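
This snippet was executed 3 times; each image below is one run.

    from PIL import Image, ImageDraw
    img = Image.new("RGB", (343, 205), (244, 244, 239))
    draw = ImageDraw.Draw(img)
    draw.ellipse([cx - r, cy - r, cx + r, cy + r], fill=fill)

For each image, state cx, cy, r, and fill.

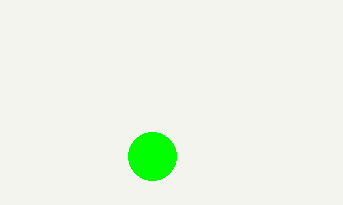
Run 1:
cx = 152; cy = 156; r = 24; fill = 'lime'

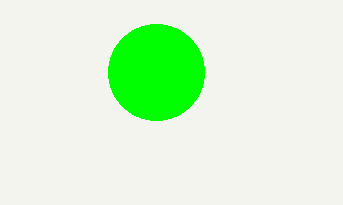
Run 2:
cx = 156
cy = 72
r = 48
fill = 'lime'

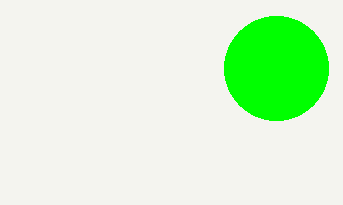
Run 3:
cx = 276, cy = 68, r = 52, fill = 'lime'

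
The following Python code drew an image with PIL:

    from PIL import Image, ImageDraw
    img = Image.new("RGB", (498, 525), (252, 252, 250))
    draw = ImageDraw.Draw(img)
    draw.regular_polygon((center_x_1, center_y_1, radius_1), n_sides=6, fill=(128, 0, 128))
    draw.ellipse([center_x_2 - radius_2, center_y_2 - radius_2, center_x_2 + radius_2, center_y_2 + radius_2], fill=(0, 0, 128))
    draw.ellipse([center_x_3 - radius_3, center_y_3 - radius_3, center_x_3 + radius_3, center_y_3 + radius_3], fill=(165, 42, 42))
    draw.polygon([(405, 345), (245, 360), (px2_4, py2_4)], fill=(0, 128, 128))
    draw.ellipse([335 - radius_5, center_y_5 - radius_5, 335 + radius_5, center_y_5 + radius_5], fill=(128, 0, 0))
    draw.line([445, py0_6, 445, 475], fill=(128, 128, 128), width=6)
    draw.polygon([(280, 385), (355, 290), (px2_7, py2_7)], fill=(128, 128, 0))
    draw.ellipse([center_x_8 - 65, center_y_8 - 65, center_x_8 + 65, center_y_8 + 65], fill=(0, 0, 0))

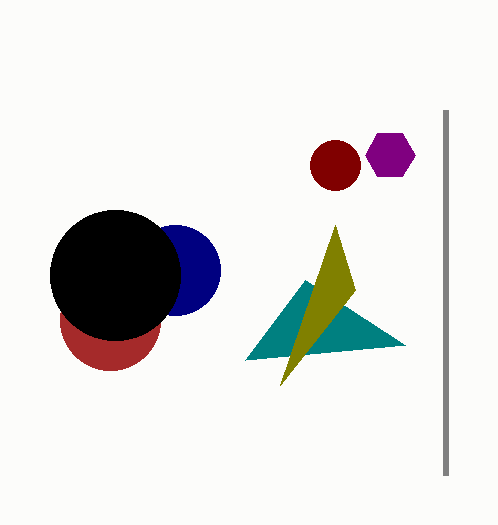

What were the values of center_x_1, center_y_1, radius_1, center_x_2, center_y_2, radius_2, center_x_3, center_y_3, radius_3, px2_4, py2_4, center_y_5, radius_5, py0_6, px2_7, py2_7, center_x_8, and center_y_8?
center_x_1 = 390; center_y_1 = 155; radius_1 = 25; center_x_2 = 175; center_y_2 = 270; radius_2 = 45; center_x_3 = 110; center_y_3 = 320; radius_3 = 50; px2_4 = 305; py2_4 = 280; center_y_5 = 165; radius_5 = 25; py0_6 = 110; px2_7 = 335; py2_7 = 225; center_x_8 = 115; center_y_8 = 275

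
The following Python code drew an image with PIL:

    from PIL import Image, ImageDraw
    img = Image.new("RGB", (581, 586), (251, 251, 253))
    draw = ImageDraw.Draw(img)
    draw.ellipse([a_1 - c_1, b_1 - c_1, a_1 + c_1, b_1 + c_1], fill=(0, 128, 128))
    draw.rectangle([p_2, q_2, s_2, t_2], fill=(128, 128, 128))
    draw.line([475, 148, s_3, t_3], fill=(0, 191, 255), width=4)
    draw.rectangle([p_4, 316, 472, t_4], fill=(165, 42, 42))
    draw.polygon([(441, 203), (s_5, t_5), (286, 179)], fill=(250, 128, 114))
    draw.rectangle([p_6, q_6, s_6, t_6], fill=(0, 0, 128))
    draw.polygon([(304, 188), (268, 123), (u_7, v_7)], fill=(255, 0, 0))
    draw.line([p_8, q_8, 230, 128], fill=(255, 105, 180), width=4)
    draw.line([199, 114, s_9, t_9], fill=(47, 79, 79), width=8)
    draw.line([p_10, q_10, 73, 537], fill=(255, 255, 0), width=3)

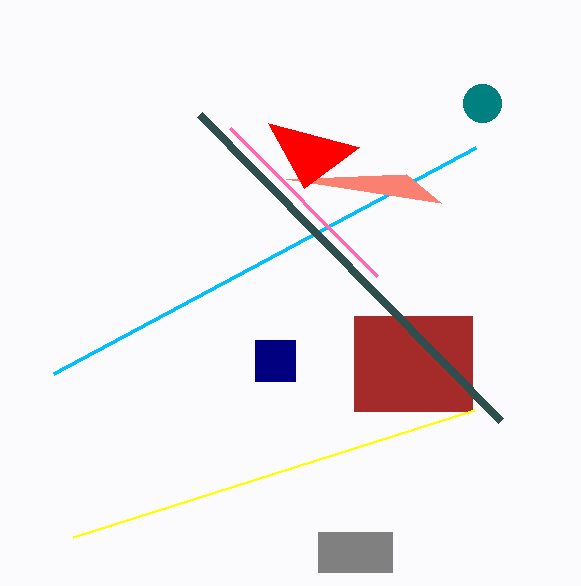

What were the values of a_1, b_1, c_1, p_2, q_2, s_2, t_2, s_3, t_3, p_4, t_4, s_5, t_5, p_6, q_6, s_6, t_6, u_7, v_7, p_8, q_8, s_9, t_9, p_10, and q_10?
a_1 = 482
b_1 = 103
c_1 = 19
p_2 = 318
q_2 = 532
s_2 = 392
t_2 = 572
s_3 = 53
t_3 = 374
p_4 = 354
t_4 = 411
s_5 = 406
t_5 = 174
p_6 = 255
q_6 = 340
s_6 = 295
t_6 = 381
u_7 = 359
v_7 = 147
p_8 = 377
q_8 = 276
s_9 = 500
t_9 = 420
p_10 = 474
q_10 = 410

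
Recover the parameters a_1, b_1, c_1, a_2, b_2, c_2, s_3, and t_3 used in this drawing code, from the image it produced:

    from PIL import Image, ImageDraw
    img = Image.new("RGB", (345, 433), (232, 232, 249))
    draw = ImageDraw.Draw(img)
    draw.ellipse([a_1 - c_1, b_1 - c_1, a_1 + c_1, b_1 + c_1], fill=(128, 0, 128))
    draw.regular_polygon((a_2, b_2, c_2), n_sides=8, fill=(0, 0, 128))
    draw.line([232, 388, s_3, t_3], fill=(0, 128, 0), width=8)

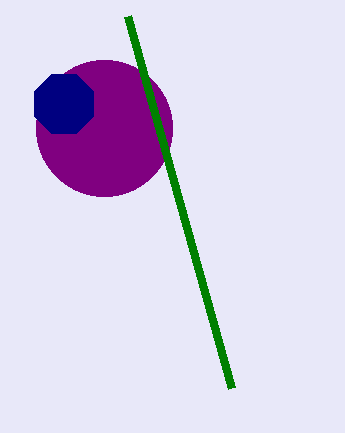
a_1 = 104
b_1 = 128
c_1 = 68
a_2 = 64
b_2 = 104
c_2 = 32
s_3 = 128
t_3 = 16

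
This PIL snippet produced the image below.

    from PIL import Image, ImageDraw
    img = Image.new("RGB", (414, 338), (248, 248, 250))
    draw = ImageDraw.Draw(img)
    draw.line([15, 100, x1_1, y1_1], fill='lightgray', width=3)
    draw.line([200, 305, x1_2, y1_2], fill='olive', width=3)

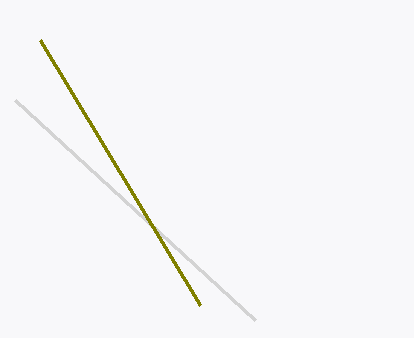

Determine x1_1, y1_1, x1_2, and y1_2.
x1_1 = 255, y1_1 = 320, x1_2 = 40, y1_2 = 40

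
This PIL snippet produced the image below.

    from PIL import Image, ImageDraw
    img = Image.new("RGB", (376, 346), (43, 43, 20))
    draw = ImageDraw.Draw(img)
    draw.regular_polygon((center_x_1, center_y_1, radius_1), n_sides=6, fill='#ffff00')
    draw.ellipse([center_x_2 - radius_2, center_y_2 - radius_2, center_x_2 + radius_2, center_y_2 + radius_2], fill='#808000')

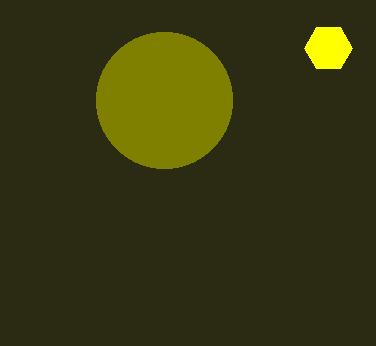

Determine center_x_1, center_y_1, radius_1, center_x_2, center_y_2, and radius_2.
center_x_1 = 328; center_y_1 = 48; radius_1 = 24; center_x_2 = 164; center_y_2 = 100; radius_2 = 68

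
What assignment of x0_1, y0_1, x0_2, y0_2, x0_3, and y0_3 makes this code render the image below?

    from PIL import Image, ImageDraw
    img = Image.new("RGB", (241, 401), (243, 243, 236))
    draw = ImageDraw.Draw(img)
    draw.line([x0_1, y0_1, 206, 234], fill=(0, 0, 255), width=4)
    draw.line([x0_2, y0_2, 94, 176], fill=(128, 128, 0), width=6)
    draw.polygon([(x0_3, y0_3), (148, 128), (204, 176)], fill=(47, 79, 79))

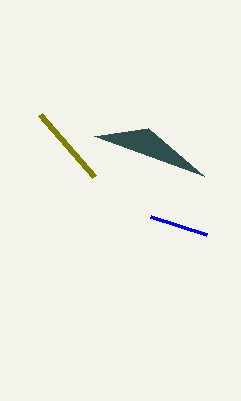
x0_1 = 150
y0_1 = 216
x0_2 = 40
y0_2 = 114
x0_3 = 94
y0_3 = 136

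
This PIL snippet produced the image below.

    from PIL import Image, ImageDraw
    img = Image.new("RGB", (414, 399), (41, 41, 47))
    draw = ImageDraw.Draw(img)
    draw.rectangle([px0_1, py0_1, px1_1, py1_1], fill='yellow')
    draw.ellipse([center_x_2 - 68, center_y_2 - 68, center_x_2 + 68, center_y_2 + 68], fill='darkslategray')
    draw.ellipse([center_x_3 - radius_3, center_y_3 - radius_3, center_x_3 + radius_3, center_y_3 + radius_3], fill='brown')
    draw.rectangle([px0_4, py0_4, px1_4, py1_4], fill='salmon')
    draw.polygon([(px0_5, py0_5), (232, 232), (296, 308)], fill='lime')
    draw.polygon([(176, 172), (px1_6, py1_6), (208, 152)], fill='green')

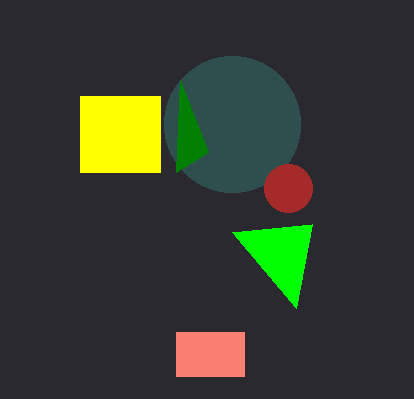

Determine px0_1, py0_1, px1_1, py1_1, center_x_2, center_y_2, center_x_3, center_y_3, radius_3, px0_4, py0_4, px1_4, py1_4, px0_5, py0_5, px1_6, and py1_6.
px0_1 = 80; py0_1 = 96; px1_1 = 160; py1_1 = 172; center_x_2 = 232; center_y_2 = 124; center_x_3 = 288; center_y_3 = 188; radius_3 = 24; px0_4 = 176; py0_4 = 332; px1_4 = 244; py1_4 = 376; px0_5 = 312; py0_5 = 224; px1_6 = 180; py1_6 = 80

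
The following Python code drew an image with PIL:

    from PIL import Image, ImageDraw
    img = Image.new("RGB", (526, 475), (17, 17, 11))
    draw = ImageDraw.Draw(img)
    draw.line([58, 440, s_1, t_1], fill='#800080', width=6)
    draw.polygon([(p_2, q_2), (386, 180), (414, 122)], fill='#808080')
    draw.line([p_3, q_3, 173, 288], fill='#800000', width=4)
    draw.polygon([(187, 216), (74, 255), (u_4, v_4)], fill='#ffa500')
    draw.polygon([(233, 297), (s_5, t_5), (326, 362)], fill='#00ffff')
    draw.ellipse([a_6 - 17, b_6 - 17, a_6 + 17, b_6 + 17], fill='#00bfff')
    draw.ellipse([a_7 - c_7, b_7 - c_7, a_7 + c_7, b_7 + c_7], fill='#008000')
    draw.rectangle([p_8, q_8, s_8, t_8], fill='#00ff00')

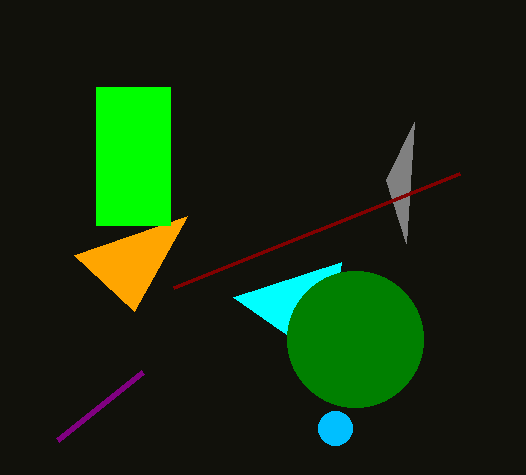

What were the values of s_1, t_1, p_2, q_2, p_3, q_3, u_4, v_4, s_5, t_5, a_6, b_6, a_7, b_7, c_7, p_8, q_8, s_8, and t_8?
s_1 = 143
t_1 = 372
p_2 = 406
q_2 = 243
p_3 = 459
q_3 = 174
u_4 = 134
v_4 = 311
s_5 = 341
t_5 = 262
a_6 = 335
b_6 = 428
a_7 = 355
b_7 = 339
c_7 = 68
p_8 = 96
q_8 = 87
s_8 = 170
t_8 = 225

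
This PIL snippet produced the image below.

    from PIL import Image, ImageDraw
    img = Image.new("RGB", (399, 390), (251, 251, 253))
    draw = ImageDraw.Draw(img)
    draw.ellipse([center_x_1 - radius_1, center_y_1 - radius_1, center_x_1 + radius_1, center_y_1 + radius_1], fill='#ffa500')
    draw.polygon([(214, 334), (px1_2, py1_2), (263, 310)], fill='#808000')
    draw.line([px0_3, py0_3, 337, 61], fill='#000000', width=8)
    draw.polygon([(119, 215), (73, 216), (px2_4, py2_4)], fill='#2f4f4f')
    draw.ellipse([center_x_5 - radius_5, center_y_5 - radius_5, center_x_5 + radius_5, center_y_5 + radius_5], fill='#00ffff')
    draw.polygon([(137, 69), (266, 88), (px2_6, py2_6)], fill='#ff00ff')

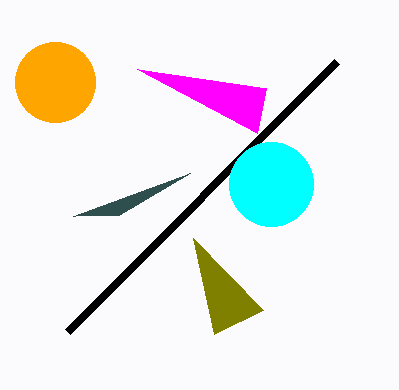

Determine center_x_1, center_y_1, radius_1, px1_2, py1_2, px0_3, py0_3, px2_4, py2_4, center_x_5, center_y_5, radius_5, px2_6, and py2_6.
center_x_1 = 55
center_y_1 = 82
radius_1 = 40
px1_2 = 193
py1_2 = 238
px0_3 = 68
py0_3 = 331
px2_4 = 190
py2_4 = 173
center_x_5 = 271
center_y_5 = 184
radius_5 = 42
px2_6 = 257
py2_6 = 133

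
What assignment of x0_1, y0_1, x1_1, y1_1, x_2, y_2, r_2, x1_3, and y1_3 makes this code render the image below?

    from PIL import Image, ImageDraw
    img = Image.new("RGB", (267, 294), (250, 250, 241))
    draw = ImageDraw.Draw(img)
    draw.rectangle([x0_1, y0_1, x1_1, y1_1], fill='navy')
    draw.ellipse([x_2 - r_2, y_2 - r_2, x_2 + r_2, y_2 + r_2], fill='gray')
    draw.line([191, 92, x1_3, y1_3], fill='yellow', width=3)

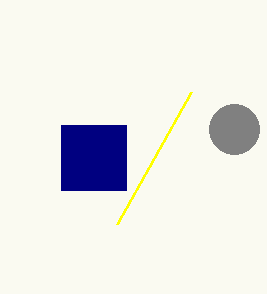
x0_1 = 61; y0_1 = 125; x1_1 = 126; y1_1 = 190; x_2 = 234; y_2 = 129; r_2 = 25; x1_3 = 117; y1_3 = 224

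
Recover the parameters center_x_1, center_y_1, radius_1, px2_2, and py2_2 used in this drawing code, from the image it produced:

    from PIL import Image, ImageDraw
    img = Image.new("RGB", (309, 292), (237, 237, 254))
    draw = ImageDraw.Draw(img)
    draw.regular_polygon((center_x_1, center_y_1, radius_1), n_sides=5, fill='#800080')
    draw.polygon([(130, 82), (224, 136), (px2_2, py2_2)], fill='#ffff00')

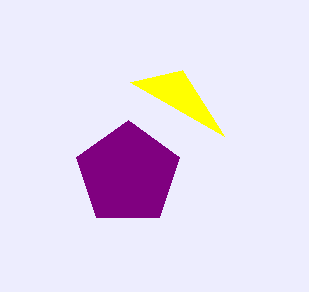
center_x_1 = 128; center_y_1 = 174; radius_1 = 54; px2_2 = 182; py2_2 = 70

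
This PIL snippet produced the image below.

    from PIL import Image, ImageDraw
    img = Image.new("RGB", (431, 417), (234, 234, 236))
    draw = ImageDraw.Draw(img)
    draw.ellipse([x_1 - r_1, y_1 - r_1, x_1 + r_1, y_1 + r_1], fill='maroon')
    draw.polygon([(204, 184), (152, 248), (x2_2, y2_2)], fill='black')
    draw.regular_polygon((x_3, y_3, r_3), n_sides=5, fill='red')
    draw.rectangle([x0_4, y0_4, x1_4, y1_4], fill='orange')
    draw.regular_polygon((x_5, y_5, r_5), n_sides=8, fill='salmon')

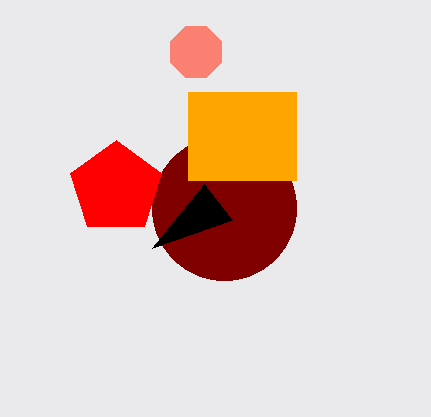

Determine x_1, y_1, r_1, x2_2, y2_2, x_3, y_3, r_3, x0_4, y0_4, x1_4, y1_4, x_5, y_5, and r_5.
x_1 = 224
y_1 = 208
r_1 = 72
x2_2 = 232
y2_2 = 220
x_3 = 116
y_3 = 188
r_3 = 48
x0_4 = 188
y0_4 = 92
x1_4 = 296
y1_4 = 180
x_5 = 196
y_5 = 52
r_5 = 28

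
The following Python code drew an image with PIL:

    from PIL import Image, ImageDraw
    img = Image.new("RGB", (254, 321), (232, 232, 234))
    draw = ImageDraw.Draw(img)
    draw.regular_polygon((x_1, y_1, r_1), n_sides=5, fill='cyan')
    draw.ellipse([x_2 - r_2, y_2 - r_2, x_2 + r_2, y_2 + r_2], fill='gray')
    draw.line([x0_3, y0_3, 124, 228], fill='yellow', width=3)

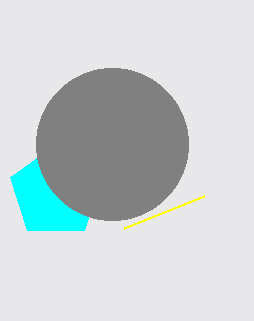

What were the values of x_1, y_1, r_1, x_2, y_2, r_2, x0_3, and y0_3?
x_1 = 56; y_1 = 192; r_1 = 48; x_2 = 112; y_2 = 144; r_2 = 76; x0_3 = 204; y0_3 = 196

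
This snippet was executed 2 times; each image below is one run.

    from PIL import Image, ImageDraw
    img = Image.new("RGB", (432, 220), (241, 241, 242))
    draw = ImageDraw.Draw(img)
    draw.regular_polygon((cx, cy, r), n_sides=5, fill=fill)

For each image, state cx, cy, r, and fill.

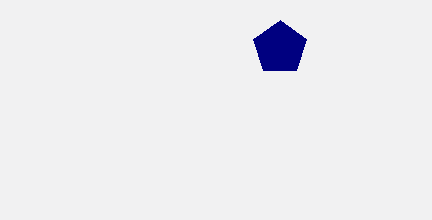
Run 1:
cx = 280; cy = 48; r = 28; fill = 'navy'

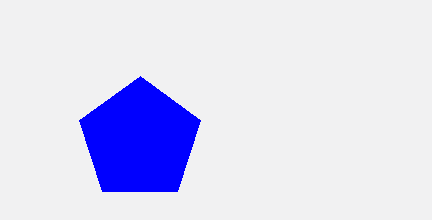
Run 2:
cx = 140; cy = 140; r = 64; fill = 'blue'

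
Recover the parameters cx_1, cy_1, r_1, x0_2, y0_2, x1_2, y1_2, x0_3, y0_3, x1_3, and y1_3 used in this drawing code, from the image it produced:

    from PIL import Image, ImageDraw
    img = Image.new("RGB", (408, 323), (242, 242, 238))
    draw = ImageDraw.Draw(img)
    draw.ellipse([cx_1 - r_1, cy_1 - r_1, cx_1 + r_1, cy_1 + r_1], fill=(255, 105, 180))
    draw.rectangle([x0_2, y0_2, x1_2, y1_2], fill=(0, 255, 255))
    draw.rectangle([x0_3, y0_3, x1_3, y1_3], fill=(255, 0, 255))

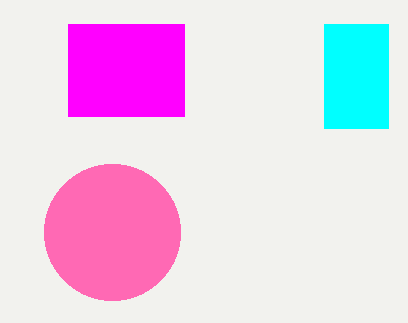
cx_1 = 112
cy_1 = 232
r_1 = 68
x0_2 = 324
y0_2 = 24
x1_2 = 388
y1_2 = 128
x0_3 = 68
y0_3 = 24
x1_3 = 184
y1_3 = 116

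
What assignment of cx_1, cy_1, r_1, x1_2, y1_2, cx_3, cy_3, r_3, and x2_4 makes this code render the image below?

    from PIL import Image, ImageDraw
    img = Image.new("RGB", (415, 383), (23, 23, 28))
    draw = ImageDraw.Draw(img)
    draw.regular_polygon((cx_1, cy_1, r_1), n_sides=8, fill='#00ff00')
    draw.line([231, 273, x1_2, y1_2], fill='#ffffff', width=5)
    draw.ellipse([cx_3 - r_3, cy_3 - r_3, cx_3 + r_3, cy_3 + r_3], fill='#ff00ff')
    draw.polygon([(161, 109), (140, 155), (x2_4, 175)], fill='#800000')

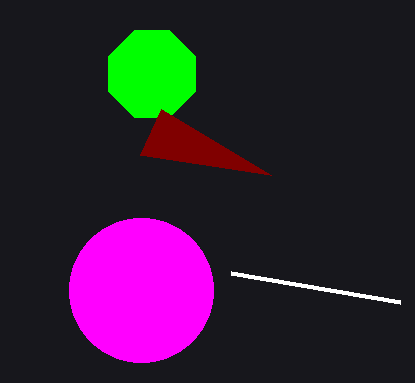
cx_1 = 152, cy_1 = 74, r_1 = 47, x1_2 = 400, y1_2 = 302, cx_3 = 141, cy_3 = 290, r_3 = 72, x2_4 = 271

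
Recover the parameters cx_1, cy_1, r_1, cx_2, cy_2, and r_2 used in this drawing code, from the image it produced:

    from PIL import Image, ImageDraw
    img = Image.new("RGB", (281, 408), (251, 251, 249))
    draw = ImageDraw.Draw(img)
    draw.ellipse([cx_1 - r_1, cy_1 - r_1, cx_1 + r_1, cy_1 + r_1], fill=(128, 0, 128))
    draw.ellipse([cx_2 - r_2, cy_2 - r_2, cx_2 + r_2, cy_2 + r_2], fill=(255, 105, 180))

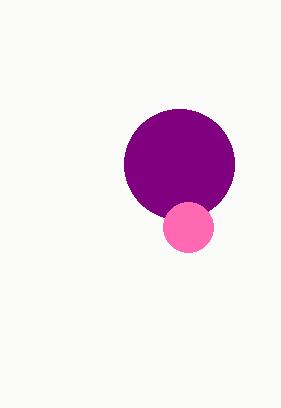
cx_1 = 179; cy_1 = 164; r_1 = 55; cx_2 = 188; cy_2 = 227; r_2 = 25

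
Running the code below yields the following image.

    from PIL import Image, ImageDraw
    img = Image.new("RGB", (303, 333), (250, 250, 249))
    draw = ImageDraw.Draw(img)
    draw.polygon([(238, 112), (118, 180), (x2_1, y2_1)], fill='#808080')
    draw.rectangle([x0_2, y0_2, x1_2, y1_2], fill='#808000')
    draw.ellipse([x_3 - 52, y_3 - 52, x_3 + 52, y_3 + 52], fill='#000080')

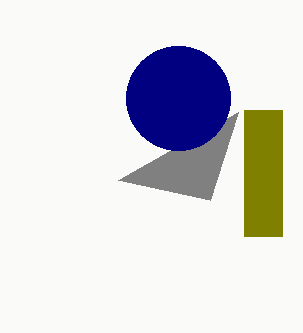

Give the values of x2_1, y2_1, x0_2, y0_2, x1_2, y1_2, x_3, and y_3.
x2_1 = 210
y2_1 = 200
x0_2 = 244
y0_2 = 110
x1_2 = 282
y1_2 = 236
x_3 = 178
y_3 = 98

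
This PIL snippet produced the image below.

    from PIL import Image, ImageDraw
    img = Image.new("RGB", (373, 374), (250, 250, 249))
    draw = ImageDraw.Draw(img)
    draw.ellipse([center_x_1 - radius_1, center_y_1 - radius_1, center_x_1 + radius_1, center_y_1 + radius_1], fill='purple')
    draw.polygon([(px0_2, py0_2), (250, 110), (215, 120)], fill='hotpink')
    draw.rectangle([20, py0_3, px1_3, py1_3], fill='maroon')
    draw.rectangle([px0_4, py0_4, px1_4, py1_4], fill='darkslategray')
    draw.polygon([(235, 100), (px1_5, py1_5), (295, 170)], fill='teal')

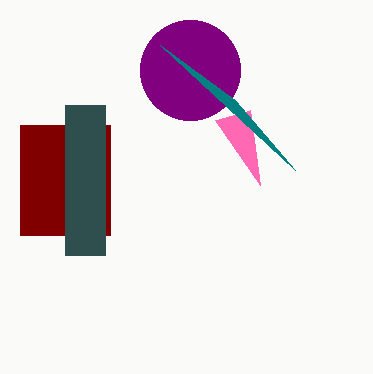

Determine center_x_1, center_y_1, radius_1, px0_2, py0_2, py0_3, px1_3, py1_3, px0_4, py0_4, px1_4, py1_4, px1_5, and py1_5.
center_x_1 = 190; center_y_1 = 70; radius_1 = 50; px0_2 = 260; py0_2 = 185; py0_3 = 125; px1_3 = 110; py1_3 = 235; px0_4 = 65; py0_4 = 105; px1_4 = 105; py1_4 = 255; px1_5 = 160; py1_5 = 45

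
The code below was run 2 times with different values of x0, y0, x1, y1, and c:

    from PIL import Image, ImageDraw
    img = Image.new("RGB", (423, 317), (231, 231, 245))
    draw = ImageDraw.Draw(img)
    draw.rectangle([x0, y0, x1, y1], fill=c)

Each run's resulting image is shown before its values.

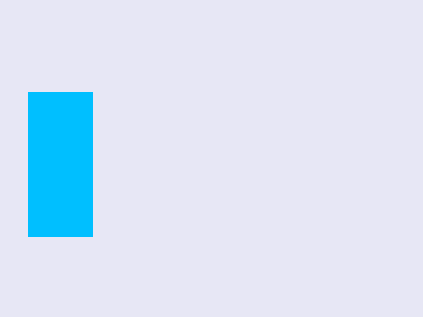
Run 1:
x0 = 28
y0 = 92
x1 = 92
y1 = 236
c = 'deepskyblue'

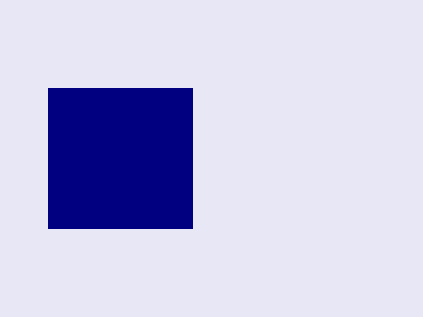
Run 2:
x0 = 48; y0 = 88; x1 = 192; y1 = 228; c = 'navy'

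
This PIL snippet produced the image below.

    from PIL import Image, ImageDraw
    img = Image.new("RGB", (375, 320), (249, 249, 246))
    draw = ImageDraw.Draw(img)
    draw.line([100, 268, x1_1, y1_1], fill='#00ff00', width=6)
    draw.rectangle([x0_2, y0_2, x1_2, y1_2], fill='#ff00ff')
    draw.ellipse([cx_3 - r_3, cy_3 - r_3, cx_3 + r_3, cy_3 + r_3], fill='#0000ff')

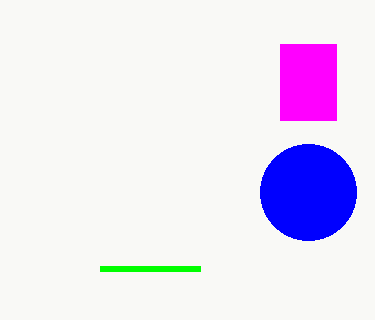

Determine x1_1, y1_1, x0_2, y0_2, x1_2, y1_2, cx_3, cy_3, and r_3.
x1_1 = 200, y1_1 = 268, x0_2 = 280, y0_2 = 44, x1_2 = 336, y1_2 = 120, cx_3 = 308, cy_3 = 192, r_3 = 48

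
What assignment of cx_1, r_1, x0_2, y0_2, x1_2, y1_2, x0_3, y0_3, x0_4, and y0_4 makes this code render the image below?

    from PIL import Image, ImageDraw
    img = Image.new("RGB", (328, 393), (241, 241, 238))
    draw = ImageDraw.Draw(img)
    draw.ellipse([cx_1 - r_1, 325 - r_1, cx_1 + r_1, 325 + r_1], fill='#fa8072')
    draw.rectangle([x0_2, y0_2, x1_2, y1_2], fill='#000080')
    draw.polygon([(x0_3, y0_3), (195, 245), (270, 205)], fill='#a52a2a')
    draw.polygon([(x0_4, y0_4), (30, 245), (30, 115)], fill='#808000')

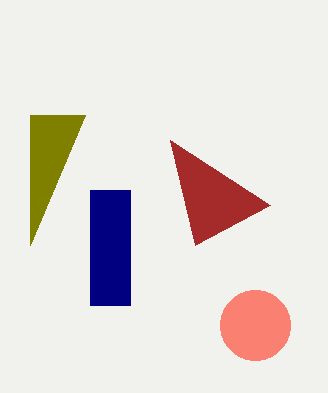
cx_1 = 255, r_1 = 35, x0_2 = 90, y0_2 = 190, x1_2 = 130, y1_2 = 305, x0_3 = 170, y0_3 = 140, x0_4 = 85, y0_4 = 115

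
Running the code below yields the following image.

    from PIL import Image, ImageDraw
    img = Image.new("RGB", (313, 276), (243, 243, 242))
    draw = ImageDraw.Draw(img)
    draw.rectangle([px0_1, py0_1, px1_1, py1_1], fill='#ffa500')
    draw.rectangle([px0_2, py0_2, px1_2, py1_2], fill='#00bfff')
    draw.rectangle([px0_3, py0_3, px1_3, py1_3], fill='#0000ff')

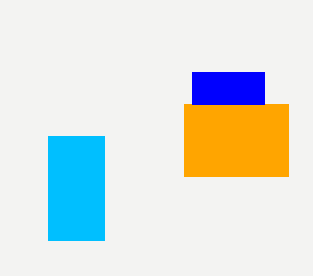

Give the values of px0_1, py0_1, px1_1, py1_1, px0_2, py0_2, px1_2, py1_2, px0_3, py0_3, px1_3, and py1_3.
px0_1 = 184; py0_1 = 104; px1_1 = 288; py1_1 = 176; px0_2 = 48; py0_2 = 136; px1_2 = 104; py1_2 = 240; px0_3 = 192; py0_3 = 72; px1_3 = 264; py1_3 = 104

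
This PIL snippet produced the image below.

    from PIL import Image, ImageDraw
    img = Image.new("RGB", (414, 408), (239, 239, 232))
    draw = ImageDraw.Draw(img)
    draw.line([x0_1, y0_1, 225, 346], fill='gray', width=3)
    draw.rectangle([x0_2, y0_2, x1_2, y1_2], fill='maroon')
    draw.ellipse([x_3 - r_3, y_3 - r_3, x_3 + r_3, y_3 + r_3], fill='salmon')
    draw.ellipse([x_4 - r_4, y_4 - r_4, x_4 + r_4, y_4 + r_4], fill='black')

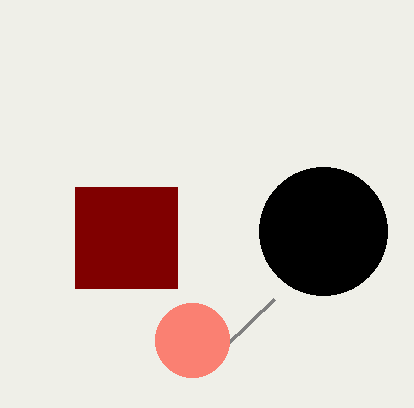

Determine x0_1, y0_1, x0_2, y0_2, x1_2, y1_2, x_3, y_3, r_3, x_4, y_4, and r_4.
x0_1 = 274
y0_1 = 299
x0_2 = 75
y0_2 = 187
x1_2 = 177
y1_2 = 288
x_3 = 192
y_3 = 340
r_3 = 37
x_4 = 323
y_4 = 231
r_4 = 64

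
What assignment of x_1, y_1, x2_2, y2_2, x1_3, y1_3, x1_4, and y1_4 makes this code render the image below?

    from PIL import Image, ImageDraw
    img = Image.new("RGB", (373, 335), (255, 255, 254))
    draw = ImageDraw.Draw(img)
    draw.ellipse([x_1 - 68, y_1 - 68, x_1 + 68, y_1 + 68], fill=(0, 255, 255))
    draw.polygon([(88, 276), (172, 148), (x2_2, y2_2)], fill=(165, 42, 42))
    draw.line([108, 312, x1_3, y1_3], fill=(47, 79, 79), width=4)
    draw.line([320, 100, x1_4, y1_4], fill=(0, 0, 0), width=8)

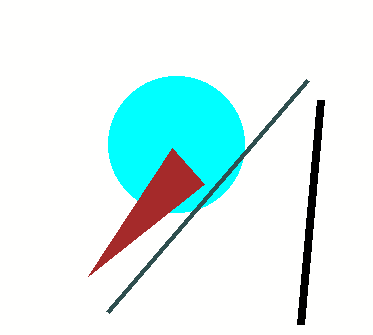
x_1 = 176; y_1 = 144; x2_2 = 204; y2_2 = 184; x1_3 = 308; y1_3 = 80; x1_4 = 300; y1_4 = 324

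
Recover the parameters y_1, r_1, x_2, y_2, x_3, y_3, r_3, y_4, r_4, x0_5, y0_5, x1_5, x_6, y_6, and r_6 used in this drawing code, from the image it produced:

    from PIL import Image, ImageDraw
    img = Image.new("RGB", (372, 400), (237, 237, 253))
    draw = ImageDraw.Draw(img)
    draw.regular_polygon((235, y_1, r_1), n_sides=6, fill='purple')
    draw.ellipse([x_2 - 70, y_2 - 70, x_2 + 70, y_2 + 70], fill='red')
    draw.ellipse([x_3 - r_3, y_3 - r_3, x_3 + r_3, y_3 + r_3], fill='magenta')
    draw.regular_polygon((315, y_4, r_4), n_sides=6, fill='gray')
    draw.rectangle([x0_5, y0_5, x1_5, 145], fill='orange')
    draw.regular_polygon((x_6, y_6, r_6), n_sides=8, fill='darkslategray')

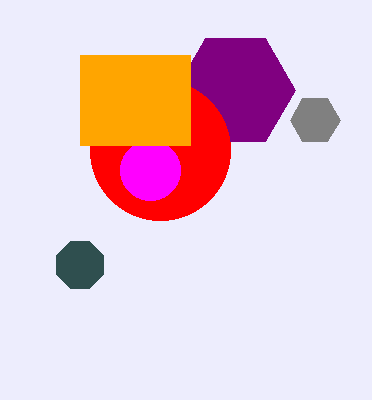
y_1 = 90
r_1 = 60
x_2 = 160
y_2 = 150
x_3 = 150
y_3 = 170
r_3 = 30
y_4 = 120
r_4 = 25
x0_5 = 80
y0_5 = 55
x1_5 = 190
x_6 = 80
y_6 = 265
r_6 = 25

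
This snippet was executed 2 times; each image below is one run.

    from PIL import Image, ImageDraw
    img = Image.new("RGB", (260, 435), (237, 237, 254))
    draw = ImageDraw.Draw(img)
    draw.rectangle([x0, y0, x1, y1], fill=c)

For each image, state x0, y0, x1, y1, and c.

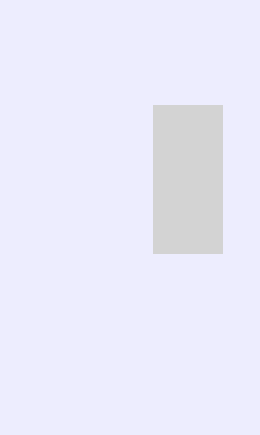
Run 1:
x0 = 153, y0 = 105, x1 = 222, y1 = 253, c = 'lightgray'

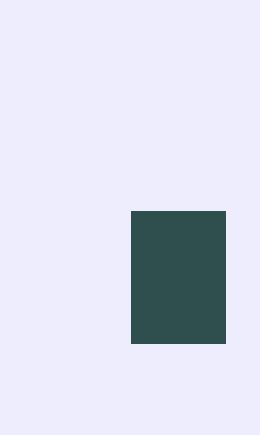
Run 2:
x0 = 131
y0 = 211
x1 = 225
y1 = 343
c = 'darkslategray'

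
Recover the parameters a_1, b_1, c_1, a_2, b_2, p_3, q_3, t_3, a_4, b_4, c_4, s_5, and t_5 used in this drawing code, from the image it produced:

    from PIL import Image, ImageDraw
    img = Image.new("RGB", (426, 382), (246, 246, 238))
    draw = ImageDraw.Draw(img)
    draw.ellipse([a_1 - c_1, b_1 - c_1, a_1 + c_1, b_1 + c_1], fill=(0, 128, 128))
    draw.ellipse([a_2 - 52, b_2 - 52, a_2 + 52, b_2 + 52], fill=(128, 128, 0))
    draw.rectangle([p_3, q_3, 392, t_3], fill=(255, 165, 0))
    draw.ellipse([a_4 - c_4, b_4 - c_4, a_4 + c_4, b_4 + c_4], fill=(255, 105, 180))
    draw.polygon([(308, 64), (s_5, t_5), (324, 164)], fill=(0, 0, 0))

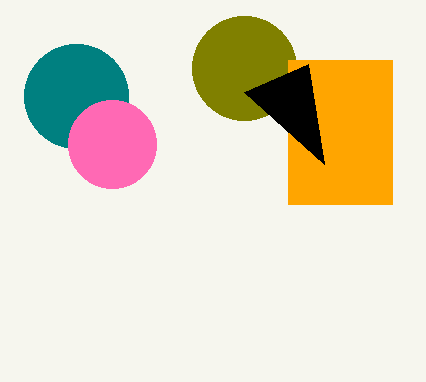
a_1 = 76; b_1 = 96; c_1 = 52; a_2 = 244; b_2 = 68; p_3 = 288; q_3 = 60; t_3 = 204; a_4 = 112; b_4 = 144; c_4 = 44; s_5 = 244; t_5 = 92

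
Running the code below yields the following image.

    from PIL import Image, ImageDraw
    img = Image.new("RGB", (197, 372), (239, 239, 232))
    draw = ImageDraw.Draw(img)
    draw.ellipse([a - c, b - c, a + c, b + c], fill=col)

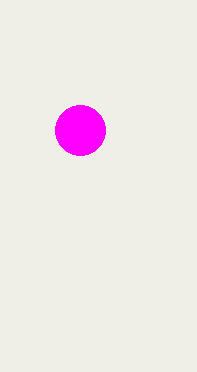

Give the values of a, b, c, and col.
a = 80; b = 130; c = 25; col = 'magenta'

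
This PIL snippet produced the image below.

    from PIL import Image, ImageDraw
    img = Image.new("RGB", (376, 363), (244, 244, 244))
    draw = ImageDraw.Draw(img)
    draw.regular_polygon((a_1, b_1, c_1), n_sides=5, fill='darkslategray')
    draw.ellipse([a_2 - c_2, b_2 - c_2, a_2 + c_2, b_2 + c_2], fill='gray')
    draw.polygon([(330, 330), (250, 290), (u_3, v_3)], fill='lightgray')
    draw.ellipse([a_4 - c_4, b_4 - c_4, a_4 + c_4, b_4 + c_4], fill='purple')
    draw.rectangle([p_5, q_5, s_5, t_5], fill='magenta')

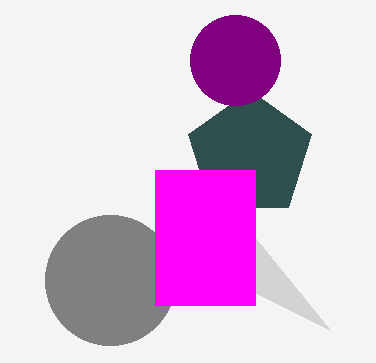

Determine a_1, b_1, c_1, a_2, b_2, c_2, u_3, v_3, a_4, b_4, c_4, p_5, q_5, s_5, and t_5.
a_1 = 250; b_1 = 155; c_1 = 65; a_2 = 110; b_2 = 280; c_2 = 65; u_3 = 200; v_3 = 170; a_4 = 235; b_4 = 60; c_4 = 45; p_5 = 155; q_5 = 170; s_5 = 255; t_5 = 305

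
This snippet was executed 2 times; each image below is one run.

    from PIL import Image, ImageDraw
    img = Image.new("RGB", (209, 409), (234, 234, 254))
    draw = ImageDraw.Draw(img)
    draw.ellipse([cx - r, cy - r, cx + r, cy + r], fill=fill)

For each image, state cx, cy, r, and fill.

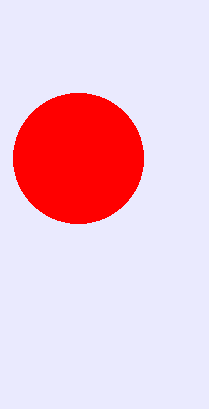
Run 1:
cx = 78; cy = 158; r = 65; fill = 'red'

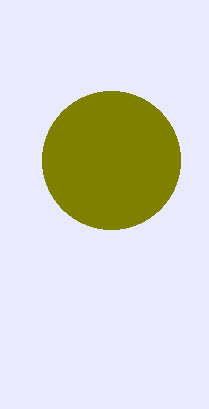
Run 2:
cx = 111
cy = 160
r = 69
fill = 'olive'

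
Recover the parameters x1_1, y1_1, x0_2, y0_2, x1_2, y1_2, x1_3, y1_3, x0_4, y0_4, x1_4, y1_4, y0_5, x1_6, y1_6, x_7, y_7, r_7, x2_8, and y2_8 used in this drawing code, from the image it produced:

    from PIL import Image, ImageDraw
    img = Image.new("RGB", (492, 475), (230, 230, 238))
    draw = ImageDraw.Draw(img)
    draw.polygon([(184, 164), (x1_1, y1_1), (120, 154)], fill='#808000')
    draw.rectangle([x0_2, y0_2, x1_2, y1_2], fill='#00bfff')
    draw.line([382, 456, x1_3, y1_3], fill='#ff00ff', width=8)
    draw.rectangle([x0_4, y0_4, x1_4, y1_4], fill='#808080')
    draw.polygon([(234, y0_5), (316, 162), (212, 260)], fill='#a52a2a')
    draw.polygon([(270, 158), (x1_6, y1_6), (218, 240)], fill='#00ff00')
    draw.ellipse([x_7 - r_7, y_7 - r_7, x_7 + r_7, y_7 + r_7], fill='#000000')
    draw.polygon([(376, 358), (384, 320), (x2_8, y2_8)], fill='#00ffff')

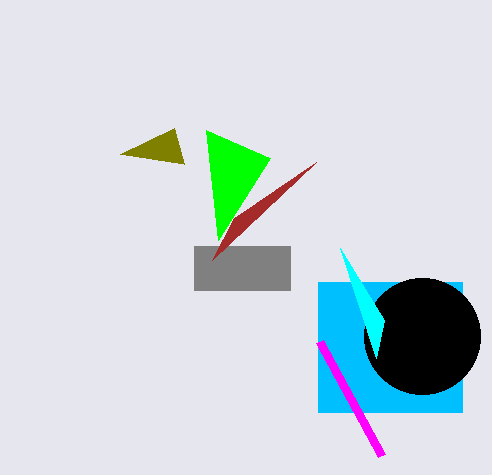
x1_1 = 174; y1_1 = 128; x0_2 = 318; y0_2 = 282; x1_2 = 462; y1_2 = 412; x1_3 = 320; y1_3 = 342; x0_4 = 194; y0_4 = 246; x1_4 = 290; y1_4 = 290; y0_5 = 218; x1_6 = 206; y1_6 = 130; x_7 = 422; y_7 = 336; r_7 = 58; x2_8 = 340; y2_8 = 248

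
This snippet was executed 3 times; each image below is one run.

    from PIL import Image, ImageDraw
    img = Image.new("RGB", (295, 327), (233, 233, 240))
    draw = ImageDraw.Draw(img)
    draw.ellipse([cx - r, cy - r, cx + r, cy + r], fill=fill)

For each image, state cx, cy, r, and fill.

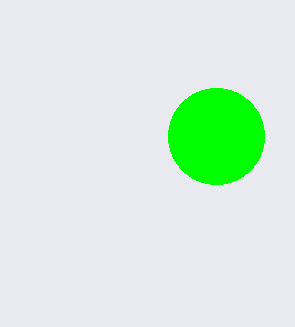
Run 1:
cx = 216, cy = 136, r = 48, fill = 'lime'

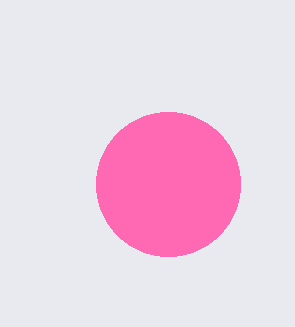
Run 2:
cx = 168; cy = 184; r = 72; fill = 'hotpink'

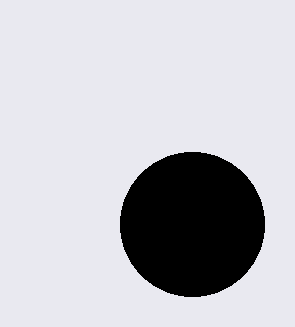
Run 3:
cx = 192
cy = 224
r = 72
fill = 'black'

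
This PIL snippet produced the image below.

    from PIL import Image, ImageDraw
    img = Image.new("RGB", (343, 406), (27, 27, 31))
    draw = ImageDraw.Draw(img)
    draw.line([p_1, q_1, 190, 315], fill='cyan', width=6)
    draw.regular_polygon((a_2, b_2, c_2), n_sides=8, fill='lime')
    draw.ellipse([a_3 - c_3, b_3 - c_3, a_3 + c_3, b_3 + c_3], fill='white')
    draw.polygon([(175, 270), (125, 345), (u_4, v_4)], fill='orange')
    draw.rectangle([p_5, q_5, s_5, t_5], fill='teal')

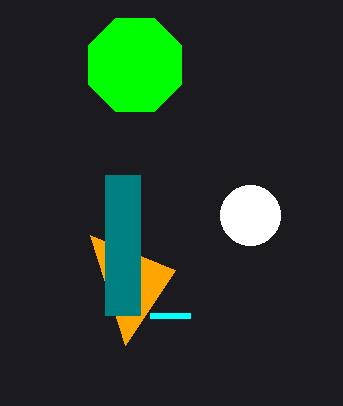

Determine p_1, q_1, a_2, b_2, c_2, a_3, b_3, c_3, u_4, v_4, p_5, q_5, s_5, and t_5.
p_1 = 150; q_1 = 315; a_2 = 135; b_2 = 65; c_2 = 50; a_3 = 250; b_3 = 215; c_3 = 30; u_4 = 90; v_4 = 235; p_5 = 105; q_5 = 175; s_5 = 140; t_5 = 315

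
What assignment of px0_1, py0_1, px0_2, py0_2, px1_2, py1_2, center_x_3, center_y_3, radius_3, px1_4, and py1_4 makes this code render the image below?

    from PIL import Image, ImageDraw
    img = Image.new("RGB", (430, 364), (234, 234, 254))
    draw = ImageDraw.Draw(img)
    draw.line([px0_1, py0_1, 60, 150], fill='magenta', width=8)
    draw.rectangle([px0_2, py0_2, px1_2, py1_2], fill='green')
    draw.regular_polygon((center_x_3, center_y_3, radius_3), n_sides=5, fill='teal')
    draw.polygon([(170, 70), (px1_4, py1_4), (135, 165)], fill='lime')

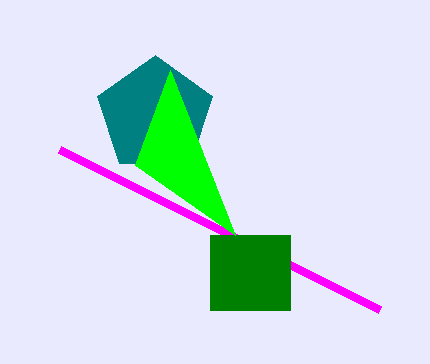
px0_1 = 380, py0_1 = 310, px0_2 = 210, py0_2 = 235, px1_2 = 290, py1_2 = 310, center_x_3 = 155, center_y_3 = 115, radius_3 = 60, px1_4 = 235, py1_4 = 235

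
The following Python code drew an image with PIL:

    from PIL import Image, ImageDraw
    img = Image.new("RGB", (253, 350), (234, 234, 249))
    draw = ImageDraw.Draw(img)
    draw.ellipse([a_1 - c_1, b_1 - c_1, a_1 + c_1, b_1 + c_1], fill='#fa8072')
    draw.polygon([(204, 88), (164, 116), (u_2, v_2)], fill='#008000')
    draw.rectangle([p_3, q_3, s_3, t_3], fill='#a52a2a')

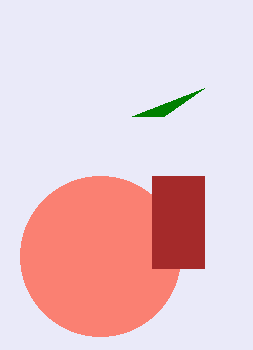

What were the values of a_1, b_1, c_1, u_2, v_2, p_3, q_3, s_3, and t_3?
a_1 = 100
b_1 = 256
c_1 = 80
u_2 = 132
v_2 = 116
p_3 = 152
q_3 = 176
s_3 = 204
t_3 = 268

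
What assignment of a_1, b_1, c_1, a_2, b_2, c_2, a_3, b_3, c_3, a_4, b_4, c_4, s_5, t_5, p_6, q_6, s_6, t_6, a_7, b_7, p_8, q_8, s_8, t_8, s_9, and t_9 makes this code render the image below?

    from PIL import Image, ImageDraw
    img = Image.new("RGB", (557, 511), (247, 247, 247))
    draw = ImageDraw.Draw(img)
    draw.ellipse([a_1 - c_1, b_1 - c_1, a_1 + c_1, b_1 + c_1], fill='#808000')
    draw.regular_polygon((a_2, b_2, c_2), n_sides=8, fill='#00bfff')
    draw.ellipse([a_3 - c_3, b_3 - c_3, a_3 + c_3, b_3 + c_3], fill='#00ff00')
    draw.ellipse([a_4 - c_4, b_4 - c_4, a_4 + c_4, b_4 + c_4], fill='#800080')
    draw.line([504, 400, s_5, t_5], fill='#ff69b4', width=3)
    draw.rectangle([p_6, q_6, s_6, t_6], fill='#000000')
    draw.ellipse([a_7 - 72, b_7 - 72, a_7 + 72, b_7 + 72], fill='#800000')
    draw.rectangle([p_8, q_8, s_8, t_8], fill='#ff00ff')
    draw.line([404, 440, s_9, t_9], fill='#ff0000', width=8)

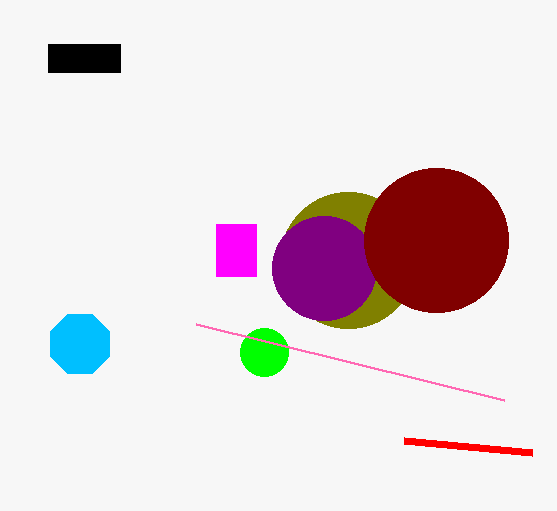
a_1 = 348; b_1 = 260; c_1 = 68; a_2 = 80; b_2 = 344; c_2 = 32; a_3 = 264; b_3 = 352; c_3 = 24; a_4 = 324; b_4 = 268; c_4 = 52; s_5 = 196; t_5 = 324; p_6 = 48; q_6 = 44; s_6 = 120; t_6 = 72; a_7 = 436; b_7 = 240; p_8 = 216; q_8 = 224; s_8 = 256; t_8 = 276; s_9 = 532; t_9 = 452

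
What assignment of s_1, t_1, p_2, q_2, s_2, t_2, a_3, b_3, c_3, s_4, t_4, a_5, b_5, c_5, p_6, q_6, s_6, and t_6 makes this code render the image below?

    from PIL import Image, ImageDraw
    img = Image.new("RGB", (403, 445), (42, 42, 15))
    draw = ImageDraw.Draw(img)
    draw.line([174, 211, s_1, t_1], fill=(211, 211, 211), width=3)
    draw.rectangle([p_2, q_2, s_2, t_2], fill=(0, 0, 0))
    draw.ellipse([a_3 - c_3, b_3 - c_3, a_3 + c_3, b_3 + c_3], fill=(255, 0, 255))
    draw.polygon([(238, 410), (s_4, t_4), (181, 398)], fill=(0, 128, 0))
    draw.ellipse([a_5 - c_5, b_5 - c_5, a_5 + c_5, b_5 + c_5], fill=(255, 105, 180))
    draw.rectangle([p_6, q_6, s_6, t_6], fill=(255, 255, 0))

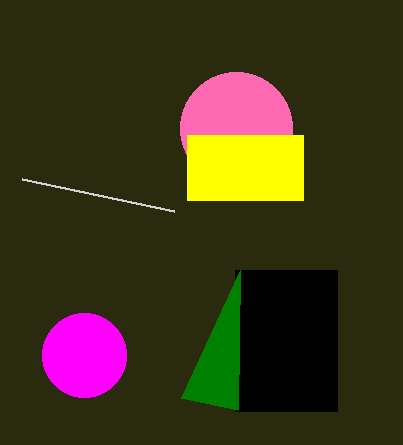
s_1 = 22
t_1 = 179
p_2 = 235
q_2 = 270
s_2 = 337
t_2 = 411
a_3 = 84
b_3 = 355
c_3 = 42
s_4 = 240
t_4 = 270
a_5 = 236
b_5 = 128
c_5 = 56
p_6 = 187
q_6 = 135
s_6 = 303
t_6 = 200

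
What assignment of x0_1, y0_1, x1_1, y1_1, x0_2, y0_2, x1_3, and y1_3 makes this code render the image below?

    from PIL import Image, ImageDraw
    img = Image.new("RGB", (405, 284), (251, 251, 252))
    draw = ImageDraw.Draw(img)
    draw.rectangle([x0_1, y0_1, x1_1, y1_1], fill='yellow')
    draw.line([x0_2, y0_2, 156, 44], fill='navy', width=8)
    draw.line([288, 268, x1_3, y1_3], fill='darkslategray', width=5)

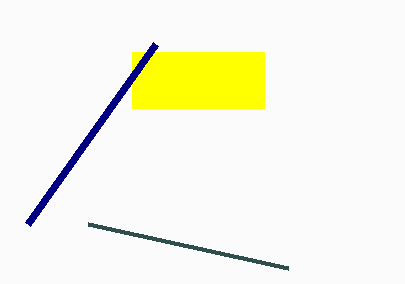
x0_1 = 132; y0_1 = 52; x1_1 = 264; y1_1 = 108; x0_2 = 28; y0_2 = 224; x1_3 = 88; y1_3 = 224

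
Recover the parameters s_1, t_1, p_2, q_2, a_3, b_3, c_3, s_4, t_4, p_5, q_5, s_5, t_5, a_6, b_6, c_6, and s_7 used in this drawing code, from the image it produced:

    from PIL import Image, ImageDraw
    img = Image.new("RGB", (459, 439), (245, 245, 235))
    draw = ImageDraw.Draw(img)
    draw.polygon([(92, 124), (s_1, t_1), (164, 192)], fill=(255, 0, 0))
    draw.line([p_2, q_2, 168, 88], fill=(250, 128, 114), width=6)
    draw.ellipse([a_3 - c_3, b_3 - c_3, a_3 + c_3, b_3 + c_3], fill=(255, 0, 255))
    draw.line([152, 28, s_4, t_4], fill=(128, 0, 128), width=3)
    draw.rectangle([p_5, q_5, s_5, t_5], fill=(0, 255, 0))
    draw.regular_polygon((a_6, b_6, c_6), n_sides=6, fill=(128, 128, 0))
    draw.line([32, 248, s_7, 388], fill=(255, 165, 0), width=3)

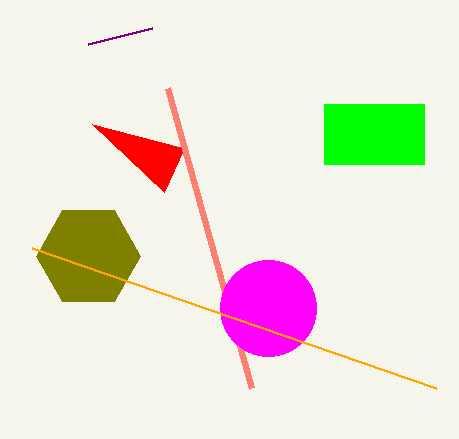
s_1 = 184; t_1 = 148; p_2 = 252; q_2 = 388; a_3 = 268; b_3 = 308; c_3 = 48; s_4 = 88; t_4 = 44; p_5 = 324; q_5 = 104; s_5 = 424; t_5 = 164; a_6 = 88; b_6 = 256; c_6 = 52; s_7 = 436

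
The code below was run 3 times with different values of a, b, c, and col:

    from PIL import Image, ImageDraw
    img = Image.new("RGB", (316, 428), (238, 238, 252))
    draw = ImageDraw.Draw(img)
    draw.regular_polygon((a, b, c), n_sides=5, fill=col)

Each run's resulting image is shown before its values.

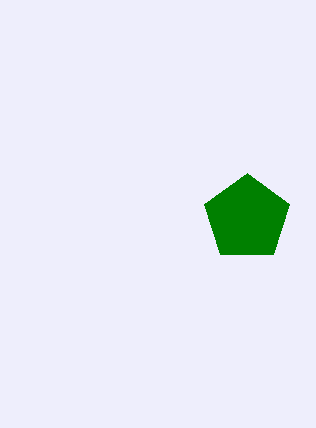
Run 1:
a = 247, b = 218, c = 45, col = 'green'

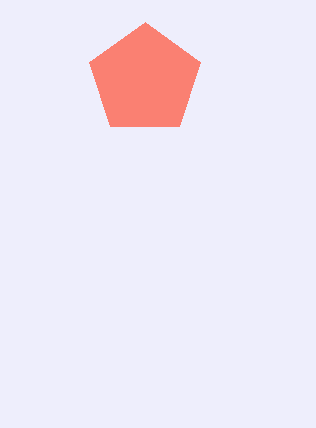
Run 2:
a = 145; b = 80; c = 58; col = 'salmon'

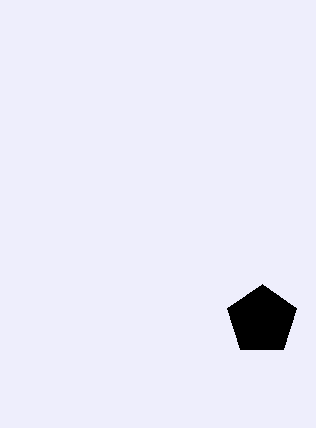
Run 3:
a = 262
b = 320
c = 36
col = 'black'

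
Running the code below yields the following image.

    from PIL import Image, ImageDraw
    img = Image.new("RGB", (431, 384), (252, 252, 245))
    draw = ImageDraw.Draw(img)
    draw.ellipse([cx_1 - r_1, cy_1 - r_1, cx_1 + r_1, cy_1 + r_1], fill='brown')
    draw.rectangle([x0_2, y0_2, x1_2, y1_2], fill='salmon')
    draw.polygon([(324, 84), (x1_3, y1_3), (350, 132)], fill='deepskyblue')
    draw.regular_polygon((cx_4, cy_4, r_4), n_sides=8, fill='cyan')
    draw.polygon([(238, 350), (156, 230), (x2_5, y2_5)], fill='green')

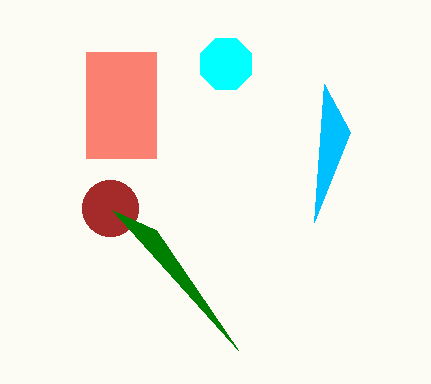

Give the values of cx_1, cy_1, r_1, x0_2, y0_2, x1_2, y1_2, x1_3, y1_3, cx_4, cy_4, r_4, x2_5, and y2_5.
cx_1 = 110, cy_1 = 208, r_1 = 28, x0_2 = 86, y0_2 = 52, x1_2 = 156, y1_2 = 158, x1_3 = 314, y1_3 = 222, cx_4 = 226, cy_4 = 64, r_4 = 28, x2_5 = 112, y2_5 = 210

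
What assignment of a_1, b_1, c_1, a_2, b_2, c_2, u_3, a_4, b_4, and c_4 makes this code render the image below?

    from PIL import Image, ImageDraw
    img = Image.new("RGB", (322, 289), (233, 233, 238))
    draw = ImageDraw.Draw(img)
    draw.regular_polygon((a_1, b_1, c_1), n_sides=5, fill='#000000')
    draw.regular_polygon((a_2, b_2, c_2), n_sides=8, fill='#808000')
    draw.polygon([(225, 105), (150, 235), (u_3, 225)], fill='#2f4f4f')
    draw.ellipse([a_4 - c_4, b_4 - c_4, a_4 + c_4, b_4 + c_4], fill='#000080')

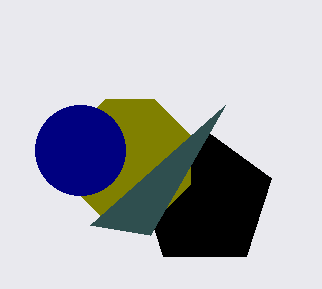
a_1 = 205
b_1 = 200
c_1 = 70
a_2 = 130
b_2 = 160
c_2 = 65
u_3 = 90
a_4 = 80
b_4 = 150
c_4 = 45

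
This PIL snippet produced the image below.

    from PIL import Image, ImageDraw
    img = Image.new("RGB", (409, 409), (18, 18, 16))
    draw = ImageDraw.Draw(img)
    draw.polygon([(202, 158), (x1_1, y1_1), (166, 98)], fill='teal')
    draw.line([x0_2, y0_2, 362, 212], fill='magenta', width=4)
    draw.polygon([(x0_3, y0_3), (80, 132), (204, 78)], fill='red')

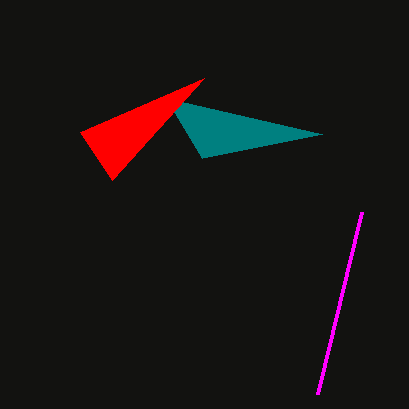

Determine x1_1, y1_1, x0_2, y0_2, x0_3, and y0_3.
x1_1 = 322, y1_1 = 134, x0_2 = 318, y0_2 = 394, x0_3 = 112, y0_3 = 180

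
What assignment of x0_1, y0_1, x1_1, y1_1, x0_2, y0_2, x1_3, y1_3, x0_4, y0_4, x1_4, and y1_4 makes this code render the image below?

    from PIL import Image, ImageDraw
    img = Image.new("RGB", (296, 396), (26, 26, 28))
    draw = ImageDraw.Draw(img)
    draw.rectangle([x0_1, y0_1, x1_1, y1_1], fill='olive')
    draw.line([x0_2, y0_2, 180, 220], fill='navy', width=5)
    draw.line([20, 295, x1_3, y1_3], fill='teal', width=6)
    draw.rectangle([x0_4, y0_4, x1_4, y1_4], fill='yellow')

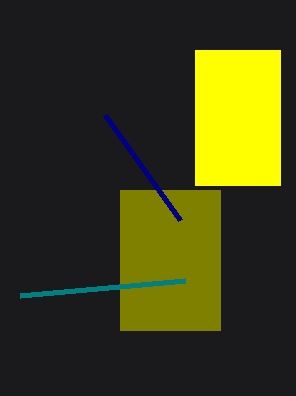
x0_1 = 120, y0_1 = 190, x1_1 = 220, y1_1 = 330, x0_2 = 105, y0_2 = 115, x1_3 = 185, y1_3 = 280, x0_4 = 195, y0_4 = 50, x1_4 = 280, y1_4 = 185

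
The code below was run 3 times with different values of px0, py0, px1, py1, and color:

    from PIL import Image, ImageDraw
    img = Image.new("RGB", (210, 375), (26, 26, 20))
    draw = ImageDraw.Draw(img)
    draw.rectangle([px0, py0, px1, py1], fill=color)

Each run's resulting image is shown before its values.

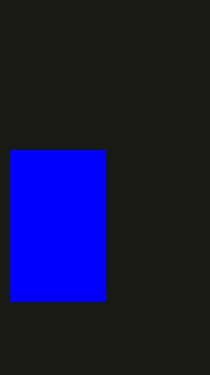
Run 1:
px0 = 10, py0 = 150, px1 = 105, py1 = 300, color = 'blue'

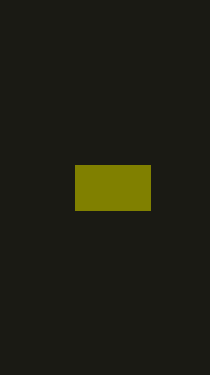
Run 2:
px0 = 75, py0 = 165, px1 = 150, py1 = 210, color = 'olive'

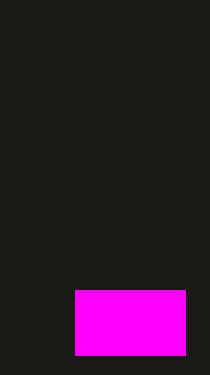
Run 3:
px0 = 75; py0 = 290; px1 = 185; py1 = 355; color = 'magenta'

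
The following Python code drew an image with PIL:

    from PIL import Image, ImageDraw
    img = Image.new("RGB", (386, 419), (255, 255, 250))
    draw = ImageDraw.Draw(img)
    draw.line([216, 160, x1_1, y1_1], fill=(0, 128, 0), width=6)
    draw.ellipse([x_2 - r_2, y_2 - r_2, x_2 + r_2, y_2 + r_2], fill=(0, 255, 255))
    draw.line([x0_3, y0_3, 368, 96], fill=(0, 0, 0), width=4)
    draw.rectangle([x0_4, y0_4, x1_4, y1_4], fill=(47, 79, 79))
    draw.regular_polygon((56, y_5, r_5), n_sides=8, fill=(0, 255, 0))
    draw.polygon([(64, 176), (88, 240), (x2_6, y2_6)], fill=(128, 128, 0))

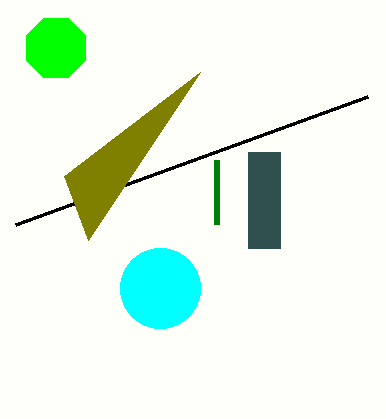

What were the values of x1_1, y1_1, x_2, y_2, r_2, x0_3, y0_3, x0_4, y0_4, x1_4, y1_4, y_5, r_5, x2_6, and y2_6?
x1_1 = 216
y1_1 = 224
x_2 = 160
y_2 = 288
r_2 = 40
x0_3 = 16
y0_3 = 224
x0_4 = 248
y0_4 = 152
x1_4 = 280
y1_4 = 248
y_5 = 48
r_5 = 32
x2_6 = 200
y2_6 = 72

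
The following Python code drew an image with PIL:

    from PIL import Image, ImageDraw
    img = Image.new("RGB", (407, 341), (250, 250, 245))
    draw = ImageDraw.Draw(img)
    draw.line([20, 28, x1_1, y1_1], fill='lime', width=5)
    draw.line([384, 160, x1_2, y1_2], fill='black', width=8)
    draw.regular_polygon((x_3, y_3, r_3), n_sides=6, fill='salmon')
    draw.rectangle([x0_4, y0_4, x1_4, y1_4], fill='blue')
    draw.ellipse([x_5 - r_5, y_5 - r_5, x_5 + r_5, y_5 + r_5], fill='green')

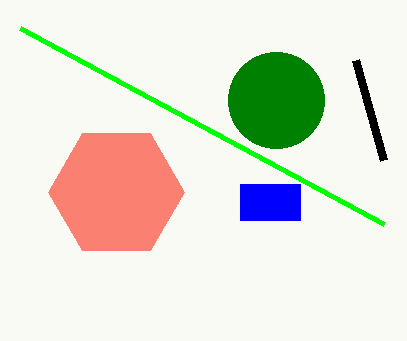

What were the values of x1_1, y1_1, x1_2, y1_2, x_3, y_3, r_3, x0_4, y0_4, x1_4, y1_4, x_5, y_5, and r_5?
x1_1 = 384; y1_1 = 224; x1_2 = 356; y1_2 = 60; x_3 = 116; y_3 = 192; r_3 = 68; x0_4 = 240; y0_4 = 184; x1_4 = 300; y1_4 = 220; x_5 = 276; y_5 = 100; r_5 = 48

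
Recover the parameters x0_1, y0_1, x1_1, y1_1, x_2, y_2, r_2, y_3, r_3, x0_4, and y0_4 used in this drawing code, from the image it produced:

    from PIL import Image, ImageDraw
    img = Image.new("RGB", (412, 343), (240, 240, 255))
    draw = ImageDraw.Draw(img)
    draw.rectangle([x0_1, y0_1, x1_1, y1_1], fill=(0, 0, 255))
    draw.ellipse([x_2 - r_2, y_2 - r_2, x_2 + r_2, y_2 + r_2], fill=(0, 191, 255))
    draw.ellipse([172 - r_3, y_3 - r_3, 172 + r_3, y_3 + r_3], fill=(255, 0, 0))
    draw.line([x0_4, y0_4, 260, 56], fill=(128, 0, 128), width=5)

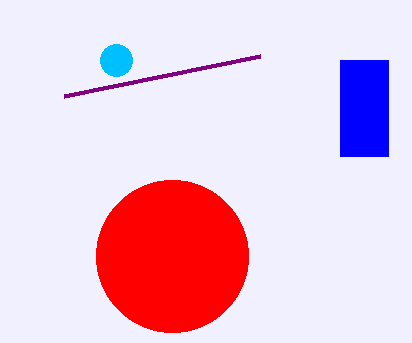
x0_1 = 340; y0_1 = 60; x1_1 = 388; y1_1 = 156; x_2 = 116; y_2 = 60; r_2 = 16; y_3 = 256; r_3 = 76; x0_4 = 64; y0_4 = 96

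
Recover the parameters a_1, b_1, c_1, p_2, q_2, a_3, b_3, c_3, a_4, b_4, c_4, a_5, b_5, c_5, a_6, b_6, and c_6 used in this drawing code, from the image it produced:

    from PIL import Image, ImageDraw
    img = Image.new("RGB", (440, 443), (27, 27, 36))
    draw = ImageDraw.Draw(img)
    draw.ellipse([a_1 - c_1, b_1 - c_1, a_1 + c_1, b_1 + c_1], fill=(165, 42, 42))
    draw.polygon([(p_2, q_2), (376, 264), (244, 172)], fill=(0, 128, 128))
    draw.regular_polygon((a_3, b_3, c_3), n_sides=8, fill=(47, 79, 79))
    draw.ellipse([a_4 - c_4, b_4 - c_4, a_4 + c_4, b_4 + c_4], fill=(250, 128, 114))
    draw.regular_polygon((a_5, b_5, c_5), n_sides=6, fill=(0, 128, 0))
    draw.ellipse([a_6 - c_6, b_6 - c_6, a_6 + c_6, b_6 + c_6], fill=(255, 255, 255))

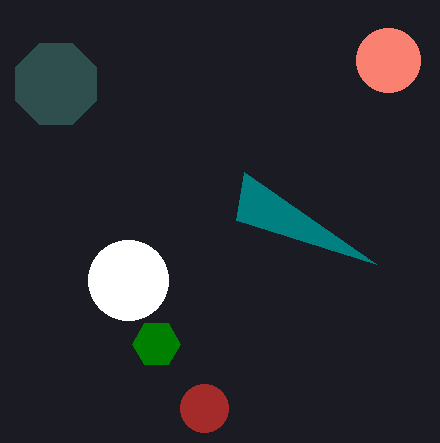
a_1 = 204
b_1 = 408
c_1 = 24
p_2 = 236
q_2 = 220
a_3 = 56
b_3 = 84
c_3 = 44
a_4 = 388
b_4 = 60
c_4 = 32
a_5 = 156
b_5 = 344
c_5 = 24
a_6 = 128
b_6 = 280
c_6 = 40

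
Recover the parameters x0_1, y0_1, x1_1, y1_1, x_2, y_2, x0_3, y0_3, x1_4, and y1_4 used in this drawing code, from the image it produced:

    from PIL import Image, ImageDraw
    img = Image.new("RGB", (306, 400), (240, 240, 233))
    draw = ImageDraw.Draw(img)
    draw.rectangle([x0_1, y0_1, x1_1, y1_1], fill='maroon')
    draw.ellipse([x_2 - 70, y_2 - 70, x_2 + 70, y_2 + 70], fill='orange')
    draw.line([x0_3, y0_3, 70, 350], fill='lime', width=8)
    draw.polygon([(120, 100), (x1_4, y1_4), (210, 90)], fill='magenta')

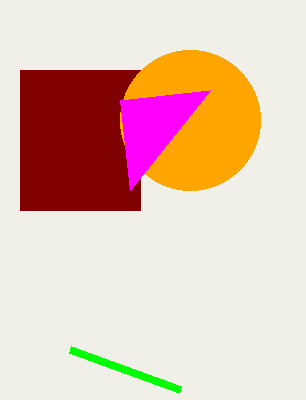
x0_1 = 20; y0_1 = 70; x1_1 = 140; y1_1 = 210; x_2 = 190; y_2 = 120; x0_3 = 180; y0_3 = 390; x1_4 = 130; y1_4 = 190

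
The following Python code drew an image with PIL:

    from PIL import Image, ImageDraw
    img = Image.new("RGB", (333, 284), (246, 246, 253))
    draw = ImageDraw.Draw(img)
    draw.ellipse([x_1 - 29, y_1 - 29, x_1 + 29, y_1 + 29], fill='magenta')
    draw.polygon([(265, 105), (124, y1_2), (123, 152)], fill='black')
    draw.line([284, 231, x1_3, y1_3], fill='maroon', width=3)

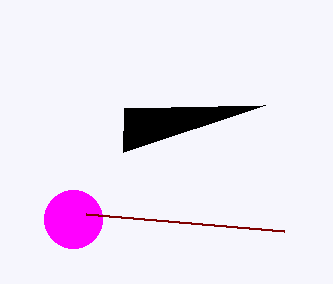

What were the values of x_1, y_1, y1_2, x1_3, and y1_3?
x_1 = 73
y_1 = 219
y1_2 = 108
x1_3 = 86
y1_3 = 214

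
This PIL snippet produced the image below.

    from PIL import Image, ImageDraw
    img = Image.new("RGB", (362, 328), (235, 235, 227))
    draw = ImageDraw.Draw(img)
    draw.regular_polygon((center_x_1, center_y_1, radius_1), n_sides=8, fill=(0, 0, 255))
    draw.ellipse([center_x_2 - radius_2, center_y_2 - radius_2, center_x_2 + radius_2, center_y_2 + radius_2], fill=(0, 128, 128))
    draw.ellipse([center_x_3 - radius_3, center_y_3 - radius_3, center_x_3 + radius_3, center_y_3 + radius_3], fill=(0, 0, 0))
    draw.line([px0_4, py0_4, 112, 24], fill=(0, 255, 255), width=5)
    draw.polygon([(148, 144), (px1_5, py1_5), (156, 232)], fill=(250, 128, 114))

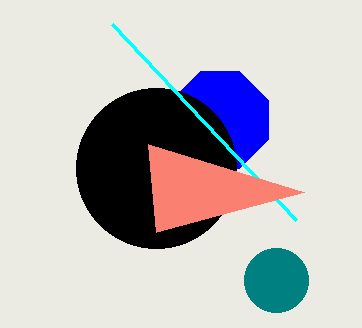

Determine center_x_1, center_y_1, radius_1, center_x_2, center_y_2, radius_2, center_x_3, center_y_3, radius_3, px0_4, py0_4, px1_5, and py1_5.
center_x_1 = 220, center_y_1 = 120, radius_1 = 52, center_x_2 = 276, center_y_2 = 280, radius_2 = 32, center_x_3 = 156, center_y_3 = 168, radius_3 = 80, px0_4 = 296, py0_4 = 220, px1_5 = 304, py1_5 = 192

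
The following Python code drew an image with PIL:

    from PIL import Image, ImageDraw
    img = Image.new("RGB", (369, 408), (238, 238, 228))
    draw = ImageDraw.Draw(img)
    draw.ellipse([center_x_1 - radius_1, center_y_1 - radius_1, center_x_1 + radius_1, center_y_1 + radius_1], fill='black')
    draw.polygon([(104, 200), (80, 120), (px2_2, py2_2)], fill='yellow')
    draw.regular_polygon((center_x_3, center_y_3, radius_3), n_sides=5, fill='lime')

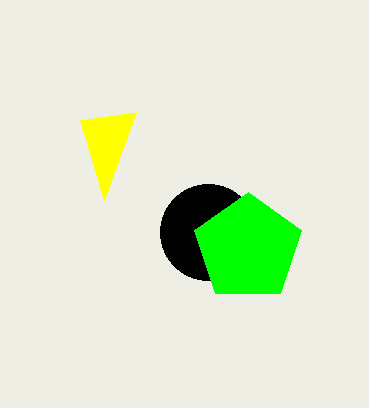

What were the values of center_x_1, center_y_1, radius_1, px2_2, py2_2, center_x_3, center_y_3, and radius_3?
center_x_1 = 208; center_y_1 = 232; radius_1 = 48; px2_2 = 136; py2_2 = 112; center_x_3 = 248; center_y_3 = 248; radius_3 = 56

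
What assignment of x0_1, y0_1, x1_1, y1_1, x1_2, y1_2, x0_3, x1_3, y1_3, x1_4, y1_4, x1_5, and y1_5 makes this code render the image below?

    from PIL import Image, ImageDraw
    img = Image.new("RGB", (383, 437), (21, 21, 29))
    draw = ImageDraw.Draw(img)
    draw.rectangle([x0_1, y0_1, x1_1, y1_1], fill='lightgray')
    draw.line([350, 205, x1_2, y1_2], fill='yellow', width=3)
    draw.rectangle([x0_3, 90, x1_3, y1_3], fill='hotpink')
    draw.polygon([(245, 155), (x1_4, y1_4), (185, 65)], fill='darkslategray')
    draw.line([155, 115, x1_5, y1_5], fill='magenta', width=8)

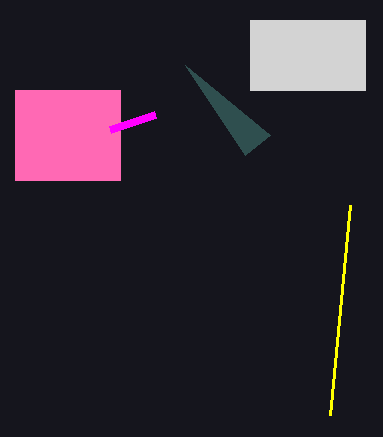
x0_1 = 250
y0_1 = 20
x1_1 = 365
y1_1 = 90
x1_2 = 330
y1_2 = 415
x0_3 = 15
x1_3 = 120
y1_3 = 180
x1_4 = 270
y1_4 = 135
x1_5 = 110
y1_5 = 130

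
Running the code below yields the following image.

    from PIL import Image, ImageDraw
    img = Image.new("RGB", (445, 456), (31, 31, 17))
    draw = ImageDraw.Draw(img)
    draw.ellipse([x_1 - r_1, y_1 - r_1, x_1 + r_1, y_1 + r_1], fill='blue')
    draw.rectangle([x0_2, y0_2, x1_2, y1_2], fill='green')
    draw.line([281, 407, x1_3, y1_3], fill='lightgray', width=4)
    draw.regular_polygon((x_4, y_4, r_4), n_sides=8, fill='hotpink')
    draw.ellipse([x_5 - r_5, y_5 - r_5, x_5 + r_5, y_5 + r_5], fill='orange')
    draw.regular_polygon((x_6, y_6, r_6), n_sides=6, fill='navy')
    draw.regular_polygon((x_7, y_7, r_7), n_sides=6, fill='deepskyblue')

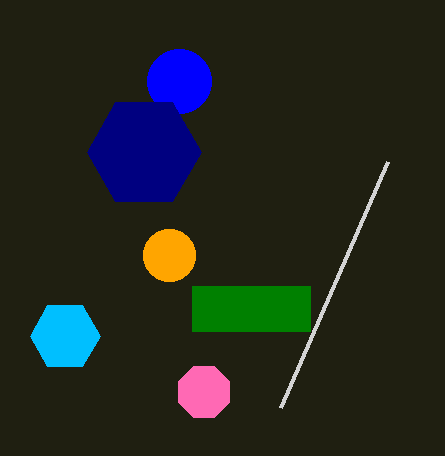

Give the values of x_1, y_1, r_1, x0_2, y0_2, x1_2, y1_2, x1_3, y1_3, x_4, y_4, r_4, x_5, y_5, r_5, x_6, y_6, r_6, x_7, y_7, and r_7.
x_1 = 179; y_1 = 81; r_1 = 32; x0_2 = 192; y0_2 = 286; x1_2 = 310; y1_2 = 331; x1_3 = 388; y1_3 = 161; x_4 = 204; y_4 = 392; r_4 = 28; x_5 = 169; y_5 = 255; r_5 = 26; x_6 = 144; y_6 = 152; r_6 = 57; x_7 = 65; y_7 = 336; r_7 = 35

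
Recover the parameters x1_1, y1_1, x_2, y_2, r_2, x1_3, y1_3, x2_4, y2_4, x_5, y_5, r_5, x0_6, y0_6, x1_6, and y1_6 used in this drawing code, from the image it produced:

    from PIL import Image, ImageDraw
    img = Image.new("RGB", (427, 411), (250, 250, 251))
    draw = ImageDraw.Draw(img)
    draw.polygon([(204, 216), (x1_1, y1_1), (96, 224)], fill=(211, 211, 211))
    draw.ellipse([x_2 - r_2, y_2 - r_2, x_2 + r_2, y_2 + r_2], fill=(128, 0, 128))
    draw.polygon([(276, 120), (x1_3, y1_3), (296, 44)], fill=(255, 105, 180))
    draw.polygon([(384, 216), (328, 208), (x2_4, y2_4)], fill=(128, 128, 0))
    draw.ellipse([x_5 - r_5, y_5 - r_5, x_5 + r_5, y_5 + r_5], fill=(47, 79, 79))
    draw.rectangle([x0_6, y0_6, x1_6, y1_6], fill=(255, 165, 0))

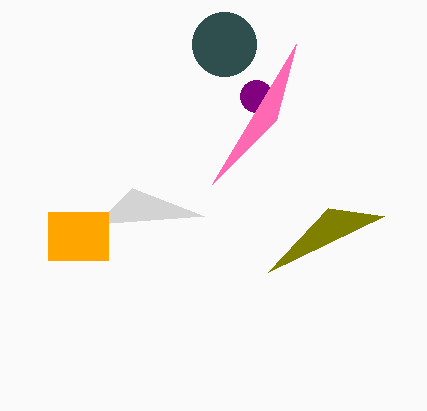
x1_1 = 132; y1_1 = 188; x_2 = 256; y_2 = 96; r_2 = 16; x1_3 = 212; y1_3 = 184; x2_4 = 268; y2_4 = 272; x_5 = 224; y_5 = 44; r_5 = 32; x0_6 = 48; y0_6 = 212; x1_6 = 108; y1_6 = 260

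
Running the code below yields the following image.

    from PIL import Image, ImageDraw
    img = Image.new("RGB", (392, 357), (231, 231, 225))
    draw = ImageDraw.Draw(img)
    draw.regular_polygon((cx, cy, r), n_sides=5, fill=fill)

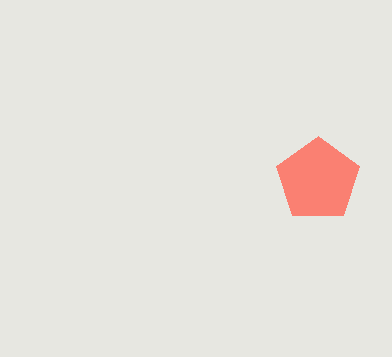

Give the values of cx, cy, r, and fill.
cx = 318, cy = 180, r = 44, fill = 'salmon'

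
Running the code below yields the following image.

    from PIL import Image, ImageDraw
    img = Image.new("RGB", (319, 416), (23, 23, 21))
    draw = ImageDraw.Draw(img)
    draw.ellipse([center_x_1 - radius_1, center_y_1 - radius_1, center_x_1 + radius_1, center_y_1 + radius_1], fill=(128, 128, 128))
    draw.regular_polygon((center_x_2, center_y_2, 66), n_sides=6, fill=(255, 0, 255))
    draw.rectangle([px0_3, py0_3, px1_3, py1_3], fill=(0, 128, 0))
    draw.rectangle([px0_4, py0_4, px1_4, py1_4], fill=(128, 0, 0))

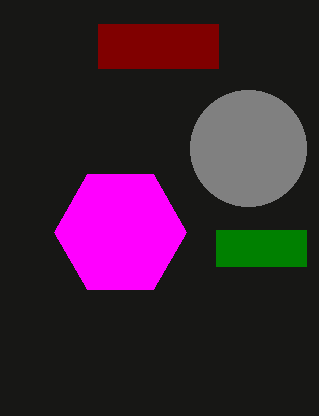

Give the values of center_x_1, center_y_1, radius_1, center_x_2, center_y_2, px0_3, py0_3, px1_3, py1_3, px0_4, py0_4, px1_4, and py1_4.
center_x_1 = 248; center_y_1 = 148; radius_1 = 58; center_x_2 = 120; center_y_2 = 232; px0_3 = 216; py0_3 = 230; px1_3 = 306; py1_3 = 266; px0_4 = 98; py0_4 = 24; px1_4 = 218; py1_4 = 68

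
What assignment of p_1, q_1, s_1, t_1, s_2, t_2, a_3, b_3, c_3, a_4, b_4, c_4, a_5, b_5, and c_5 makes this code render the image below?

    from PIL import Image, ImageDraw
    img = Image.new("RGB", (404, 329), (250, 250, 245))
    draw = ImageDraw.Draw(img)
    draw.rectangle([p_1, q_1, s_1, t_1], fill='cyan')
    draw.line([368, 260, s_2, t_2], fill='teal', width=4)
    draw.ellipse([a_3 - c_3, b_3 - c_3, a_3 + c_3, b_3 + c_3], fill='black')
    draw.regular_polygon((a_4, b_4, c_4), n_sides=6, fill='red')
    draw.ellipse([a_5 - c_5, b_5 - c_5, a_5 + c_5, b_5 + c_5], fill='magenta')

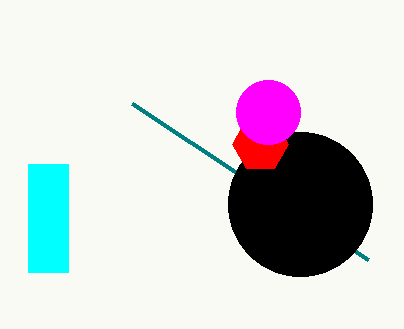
p_1 = 28; q_1 = 164; s_1 = 68; t_1 = 272; s_2 = 132; t_2 = 104; a_3 = 300; b_3 = 204; c_3 = 72; a_4 = 260; b_4 = 144; c_4 = 28; a_5 = 268; b_5 = 112; c_5 = 32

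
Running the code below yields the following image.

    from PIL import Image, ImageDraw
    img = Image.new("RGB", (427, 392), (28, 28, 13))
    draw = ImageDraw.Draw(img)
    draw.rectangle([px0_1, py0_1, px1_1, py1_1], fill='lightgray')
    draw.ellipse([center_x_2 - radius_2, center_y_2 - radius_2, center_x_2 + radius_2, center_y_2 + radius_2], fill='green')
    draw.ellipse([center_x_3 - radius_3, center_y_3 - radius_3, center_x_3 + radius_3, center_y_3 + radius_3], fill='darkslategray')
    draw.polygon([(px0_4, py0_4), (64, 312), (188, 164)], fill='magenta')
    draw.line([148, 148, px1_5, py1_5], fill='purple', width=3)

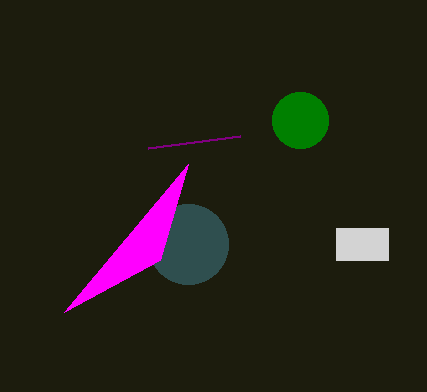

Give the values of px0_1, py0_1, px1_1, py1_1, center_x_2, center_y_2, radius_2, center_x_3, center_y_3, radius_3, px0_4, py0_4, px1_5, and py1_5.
px0_1 = 336; py0_1 = 228; px1_1 = 388; py1_1 = 260; center_x_2 = 300; center_y_2 = 120; radius_2 = 28; center_x_3 = 188; center_y_3 = 244; radius_3 = 40; px0_4 = 160; py0_4 = 260; px1_5 = 240; py1_5 = 136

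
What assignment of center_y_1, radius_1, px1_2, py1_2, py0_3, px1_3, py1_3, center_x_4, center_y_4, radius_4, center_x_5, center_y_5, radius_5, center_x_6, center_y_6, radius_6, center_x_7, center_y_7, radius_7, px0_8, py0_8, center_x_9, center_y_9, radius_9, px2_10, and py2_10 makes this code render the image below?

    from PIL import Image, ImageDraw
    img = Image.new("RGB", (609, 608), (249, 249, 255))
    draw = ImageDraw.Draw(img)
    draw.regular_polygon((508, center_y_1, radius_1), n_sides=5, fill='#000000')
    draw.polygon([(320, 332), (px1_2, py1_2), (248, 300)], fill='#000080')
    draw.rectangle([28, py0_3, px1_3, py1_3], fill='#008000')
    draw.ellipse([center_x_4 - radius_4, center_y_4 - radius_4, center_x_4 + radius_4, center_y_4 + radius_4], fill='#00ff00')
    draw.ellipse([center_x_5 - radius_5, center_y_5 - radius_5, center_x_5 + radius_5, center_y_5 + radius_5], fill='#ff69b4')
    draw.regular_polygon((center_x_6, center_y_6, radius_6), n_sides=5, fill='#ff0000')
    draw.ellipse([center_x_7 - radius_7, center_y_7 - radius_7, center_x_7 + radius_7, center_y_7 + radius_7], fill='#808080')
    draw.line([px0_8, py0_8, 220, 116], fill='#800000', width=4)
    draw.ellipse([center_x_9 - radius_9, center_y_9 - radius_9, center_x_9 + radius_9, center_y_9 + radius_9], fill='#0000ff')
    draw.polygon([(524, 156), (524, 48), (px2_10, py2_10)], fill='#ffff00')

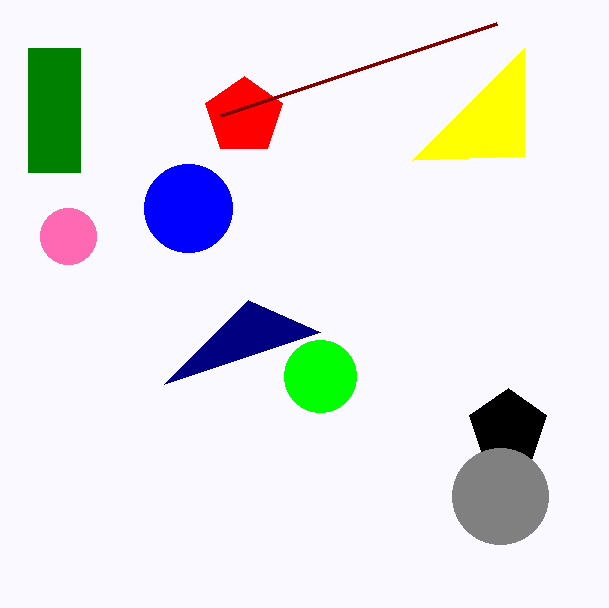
center_y_1 = 428
radius_1 = 40
px1_2 = 164
py1_2 = 384
py0_3 = 48
px1_3 = 80
py1_3 = 172
center_x_4 = 320
center_y_4 = 376
radius_4 = 36
center_x_5 = 68
center_y_5 = 236
radius_5 = 28
center_x_6 = 244
center_y_6 = 116
radius_6 = 40
center_x_7 = 500
center_y_7 = 496
radius_7 = 48
px0_8 = 496
py0_8 = 24
center_x_9 = 188
center_y_9 = 208
radius_9 = 44
px2_10 = 412
py2_10 = 160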